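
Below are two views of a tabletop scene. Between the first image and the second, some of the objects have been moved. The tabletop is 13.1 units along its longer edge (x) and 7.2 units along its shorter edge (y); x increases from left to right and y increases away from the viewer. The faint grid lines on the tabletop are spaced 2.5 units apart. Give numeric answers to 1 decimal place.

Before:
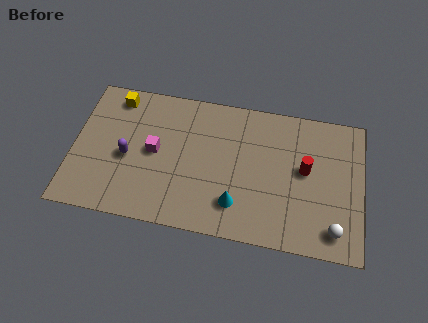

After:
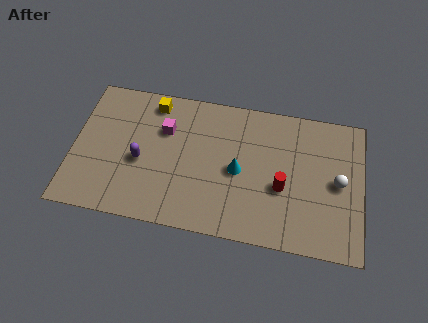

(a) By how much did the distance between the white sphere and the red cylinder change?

-0.5

They were about 3.1 units apart before and 2.6 after — 0.5 units closer together.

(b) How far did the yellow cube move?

1.7

The yellow cube moved from about (1.8, 6.2) to (3.5, 6.2), a distance of √(1.7² + 0.0²) ≈ 1.7.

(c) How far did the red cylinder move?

1.5

The red cylinder moved from about (10.5, 4.0) to (9.5, 2.9), a distance of √(1.0² + 1.1²) ≈ 1.5.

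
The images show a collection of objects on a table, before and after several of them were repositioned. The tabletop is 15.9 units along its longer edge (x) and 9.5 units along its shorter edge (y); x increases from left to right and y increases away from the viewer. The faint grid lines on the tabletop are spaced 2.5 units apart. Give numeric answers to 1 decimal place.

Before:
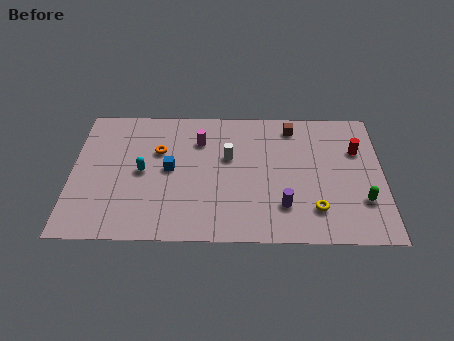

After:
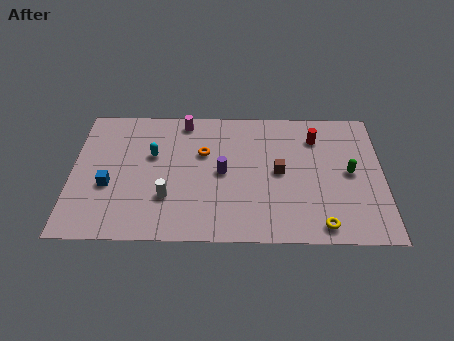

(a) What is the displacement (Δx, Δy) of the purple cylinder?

(-3.1, 2.3)

From the two frames, the purple cylinder sits at roughly (10.8, 2.4) before and (7.7, 4.7) after.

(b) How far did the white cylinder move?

4.2

From (8.0, 5.8) to (4.9, 2.9), the white cylinder covered √(3.1² + 2.9²) ≈ 4.2 units.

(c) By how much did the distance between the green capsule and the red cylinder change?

-0.6

The distance was about 3.6 in the first image and 3.0 in the second, so they moved 0.6 units closer together.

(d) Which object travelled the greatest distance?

the white cylinder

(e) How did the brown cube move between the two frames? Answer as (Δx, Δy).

(-0.7, -3.3)

The brown cube was at about (11.3, 8.1) and moved to about (10.6, 4.8).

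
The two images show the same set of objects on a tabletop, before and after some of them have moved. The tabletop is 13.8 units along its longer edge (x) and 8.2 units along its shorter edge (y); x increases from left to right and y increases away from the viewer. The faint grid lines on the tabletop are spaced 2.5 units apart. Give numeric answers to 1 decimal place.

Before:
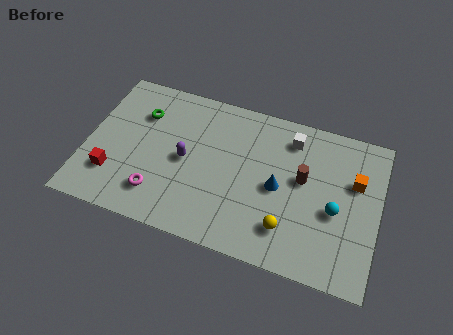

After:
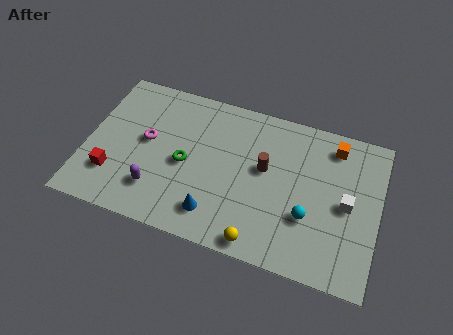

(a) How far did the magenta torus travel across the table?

2.8

The magenta torus was near (3.6, 1.8) before and (2.8, 4.5) after, so it travelled √(0.8² + 2.7²) ≈ 2.8 units.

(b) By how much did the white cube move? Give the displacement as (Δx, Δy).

(2.8, -2.7)

From the two frames, the white cube sits at roughly (9.5, 6.7) before and (12.3, 4.0) after.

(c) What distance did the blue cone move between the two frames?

3.6

The blue cone was near (9.1, 3.9) before and (6.3, 1.6) after, so it travelled √(2.8² + 2.3²) ≈ 3.6 units.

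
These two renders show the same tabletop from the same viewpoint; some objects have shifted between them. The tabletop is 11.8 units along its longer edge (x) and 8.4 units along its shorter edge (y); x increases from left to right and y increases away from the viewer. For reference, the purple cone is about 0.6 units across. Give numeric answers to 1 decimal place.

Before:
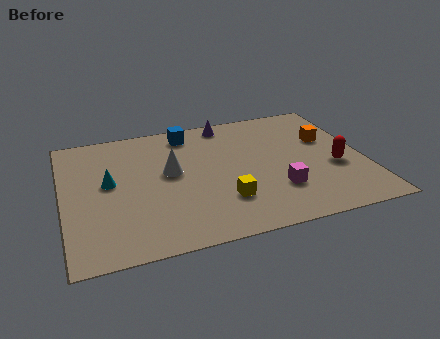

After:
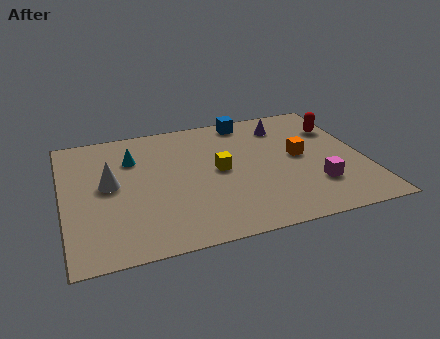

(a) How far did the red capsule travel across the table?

2.7

The red capsule moved from about (10.6, 3.3) to (11.0, 6.0), a distance of √(0.4² + 2.7²) ≈ 2.7.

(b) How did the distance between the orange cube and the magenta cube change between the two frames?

-1.6

They were about 3.7 units apart before and 2.1 after — 1.6 units closer together.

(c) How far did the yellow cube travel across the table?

2.0

The yellow cube moved from about (6.1, 2.3) to (6.1, 4.3), a distance of √(0.0² + 2.0²) ≈ 2.0.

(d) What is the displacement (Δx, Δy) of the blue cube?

(2.4, 0.3)

The blue cube started near (5.1, 7.2) and ended near (7.5, 7.5).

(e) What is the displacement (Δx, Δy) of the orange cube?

(-1.2, -0.9)

The orange cube was at about (10.5, 5.3) and moved to about (9.3, 4.4).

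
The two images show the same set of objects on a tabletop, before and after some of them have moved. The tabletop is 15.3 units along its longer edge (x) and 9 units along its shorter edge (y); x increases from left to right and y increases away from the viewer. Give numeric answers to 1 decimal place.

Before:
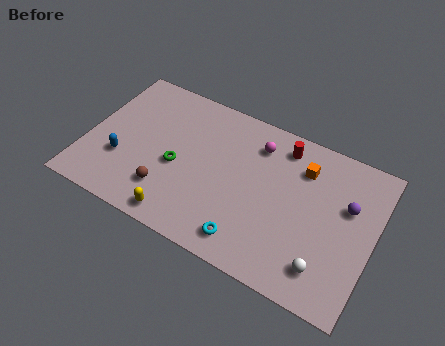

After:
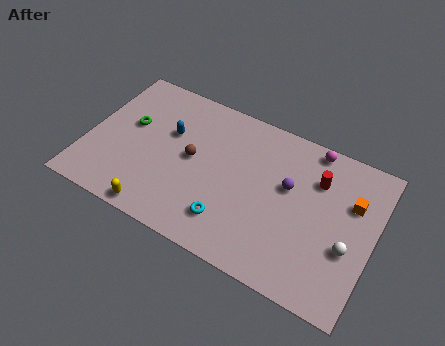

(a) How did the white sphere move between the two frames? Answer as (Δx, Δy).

(1.0, 1.6)

From the two frames, the white sphere sits at roughly (13.1, 1.8) before and (14.1, 3.4) after.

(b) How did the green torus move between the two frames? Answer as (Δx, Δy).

(-2.8, 1.4)

The green torus started near (4.9, 3.9) and ended near (2.1, 5.3).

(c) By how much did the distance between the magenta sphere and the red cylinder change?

+0.4

They were about 1.4 units apart before and 1.8 after — 0.4 units further apart.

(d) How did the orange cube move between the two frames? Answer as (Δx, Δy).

(2.7, -0.8)

The orange cube started near (11.3, 6.8) and ended near (14.0, 6.0).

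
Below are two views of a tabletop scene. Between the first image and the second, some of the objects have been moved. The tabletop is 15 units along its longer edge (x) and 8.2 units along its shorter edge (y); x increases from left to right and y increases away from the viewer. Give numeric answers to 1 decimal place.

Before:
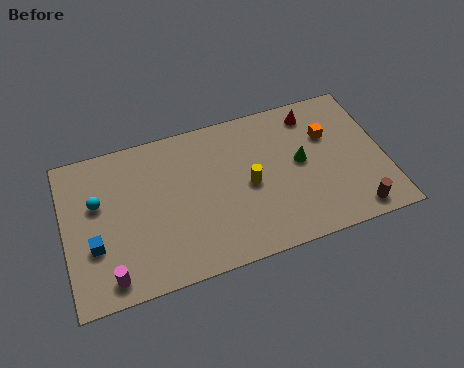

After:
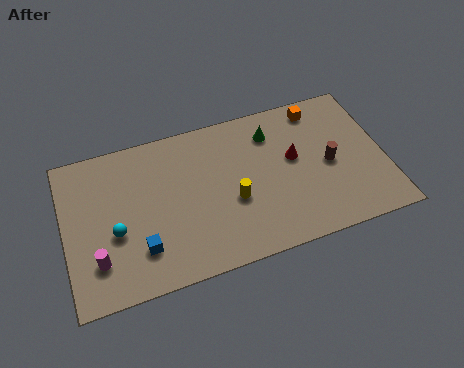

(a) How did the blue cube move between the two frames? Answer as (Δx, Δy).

(2.1, -0.8)

From the two frames, the blue cube sits at roughly (1.3, 2.9) before and (3.4, 2.1) after.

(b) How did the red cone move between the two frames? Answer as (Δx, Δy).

(-1.1, -2.2)

From the two frames, the red cone sits at roughly (11.9, 6.9) before and (10.8, 4.7) after.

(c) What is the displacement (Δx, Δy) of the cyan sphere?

(0.7, -1.8)

The cyan sphere started near (1.6, 5.1) and ended near (2.3, 3.3).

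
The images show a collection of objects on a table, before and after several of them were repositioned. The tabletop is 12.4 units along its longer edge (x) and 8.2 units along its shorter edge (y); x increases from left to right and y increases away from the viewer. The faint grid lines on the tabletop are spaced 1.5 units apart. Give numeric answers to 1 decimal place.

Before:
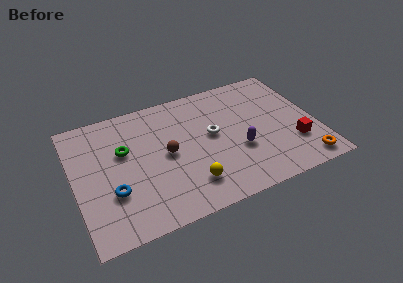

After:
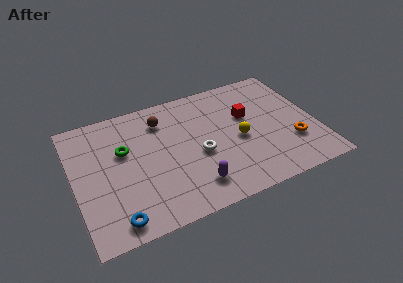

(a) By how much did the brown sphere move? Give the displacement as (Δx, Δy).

(0.0, 2.3)

The brown sphere was at about (4.7, 4.1) and moved to about (4.7, 6.4).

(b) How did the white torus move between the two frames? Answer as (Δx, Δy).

(-0.8, -1.0)

From the two frames, the white torus sits at roughly (7.1, 4.5) before and (6.3, 3.5) after.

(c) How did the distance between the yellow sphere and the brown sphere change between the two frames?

+2.1

They were about 2.5 units apart before and 4.6 after — 2.1 units further apart.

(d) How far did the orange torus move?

1.6

The orange torus moved from about (11.4, 1.0) to (11.0, 2.5), a distance of √(0.4² + 1.5²) ≈ 1.6.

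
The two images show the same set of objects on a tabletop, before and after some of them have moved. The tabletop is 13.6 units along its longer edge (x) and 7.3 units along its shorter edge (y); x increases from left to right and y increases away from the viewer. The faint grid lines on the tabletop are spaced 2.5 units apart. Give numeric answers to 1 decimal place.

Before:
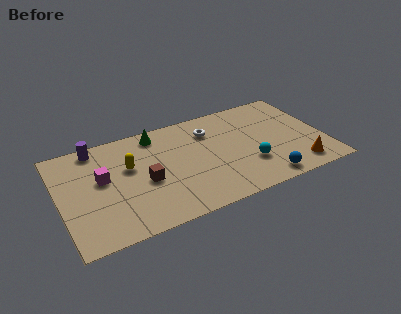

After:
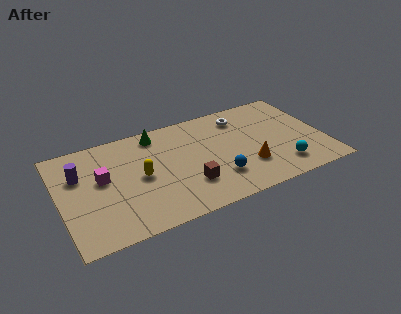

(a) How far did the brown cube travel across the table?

2.4

The brown cube moved from about (4.3, 3.2) to (6.4, 2.1), a distance of √(2.1² + 1.1²) ≈ 2.4.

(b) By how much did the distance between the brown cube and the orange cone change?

-4.9

The distance was about 8.0 in the first image and 3.1 in the second, so they moved 4.9 units closer together.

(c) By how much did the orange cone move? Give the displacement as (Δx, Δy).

(-2.5, 1.0)

The orange cone started near (12.0, 1.2) and ended near (9.5, 2.2).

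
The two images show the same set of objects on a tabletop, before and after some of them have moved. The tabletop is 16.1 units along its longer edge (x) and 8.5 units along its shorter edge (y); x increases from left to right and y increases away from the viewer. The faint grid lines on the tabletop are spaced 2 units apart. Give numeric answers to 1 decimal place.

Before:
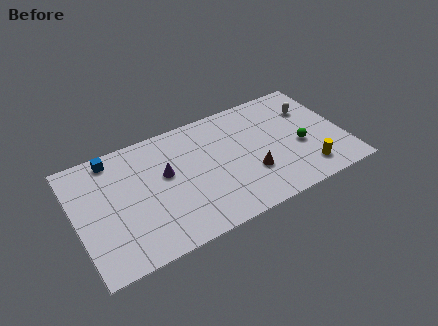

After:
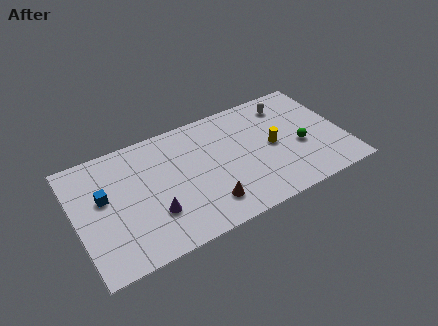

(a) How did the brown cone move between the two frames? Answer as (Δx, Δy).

(-2.8, -1.0)

The brown cone started near (10.3, 2.8) and ended near (7.5, 1.8).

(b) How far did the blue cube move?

2.6

The blue cube moved from about (2.5, 7.5) to (1.7, 5.0), a distance of √(0.8² + 2.5²) ≈ 2.6.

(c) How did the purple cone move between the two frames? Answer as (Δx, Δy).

(-1.0, -2.4)

From the two frames, the purple cone sits at roughly (5.4, 5.0) before and (4.4, 2.6) after.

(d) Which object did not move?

the green sphere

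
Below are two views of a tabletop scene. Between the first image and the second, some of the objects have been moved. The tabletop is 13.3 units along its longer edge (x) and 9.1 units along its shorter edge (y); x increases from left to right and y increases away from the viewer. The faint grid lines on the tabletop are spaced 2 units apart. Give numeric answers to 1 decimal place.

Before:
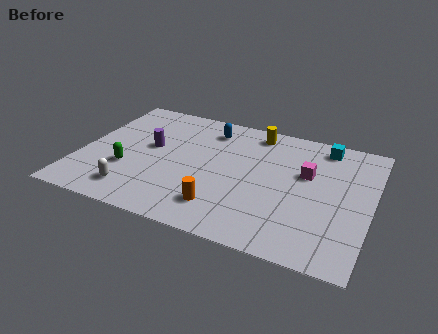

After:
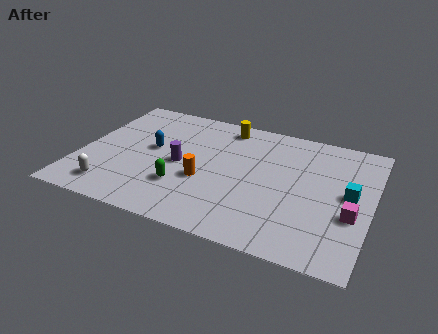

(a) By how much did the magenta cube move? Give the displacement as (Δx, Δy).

(2.2, -2.2)

The magenta cube started near (10.3, 5.6) and ended near (12.5, 3.4).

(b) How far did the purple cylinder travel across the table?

1.7

The purple cylinder moved from about (3.1, 5.1) to (4.6, 4.3), a distance of √(1.5² + 0.8²) ≈ 1.7.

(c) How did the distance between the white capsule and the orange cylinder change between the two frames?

+0.5

The distance was about 4.0 in the first image and 4.5 in the second, so they moved 0.5 units further apart.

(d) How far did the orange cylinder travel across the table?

1.9

The orange cylinder was near (6.8, 1.9) before and (5.8, 3.5) after, so it travelled √(1.0² + 1.6²) ≈ 1.9 units.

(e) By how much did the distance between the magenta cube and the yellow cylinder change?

+4.2

Before: roughly 3.5 units apart; after: 7.7. That's 4.2 units further apart.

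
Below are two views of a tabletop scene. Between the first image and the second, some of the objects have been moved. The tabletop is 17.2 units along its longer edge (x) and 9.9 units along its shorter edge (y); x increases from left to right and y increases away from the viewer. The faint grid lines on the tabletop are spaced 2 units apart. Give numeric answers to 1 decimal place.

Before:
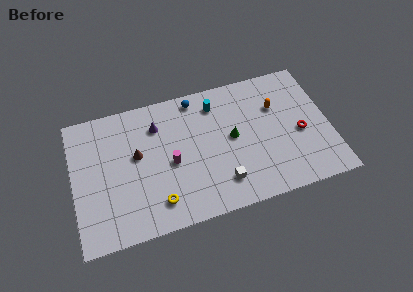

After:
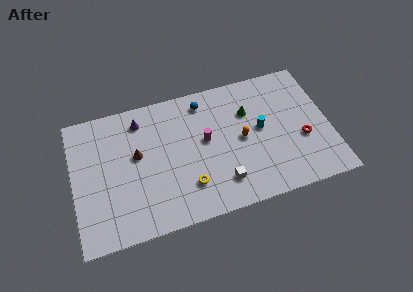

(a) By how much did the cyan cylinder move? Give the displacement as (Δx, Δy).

(2.8, -2.7)

The cyan cylinder started near (9.8, 8.0) and ended near (12.6, 5.3).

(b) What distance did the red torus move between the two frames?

0.5

From (15.2, 4.3) to (15.3, 3.8), the red torus covered √(0.1² + 0.5²) ≈ 0.5 units.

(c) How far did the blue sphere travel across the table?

0.6

The blue sphere moved from about (8.5, 8.8) to (9.0, 8.4), a distance of √(0.5² + 0.4²) ≈ 0.6.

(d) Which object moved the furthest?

the cyan cylinder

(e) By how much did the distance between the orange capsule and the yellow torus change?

-5.2

They were about 9.7 units apart before and 4.5 after — 5.2 units closer together.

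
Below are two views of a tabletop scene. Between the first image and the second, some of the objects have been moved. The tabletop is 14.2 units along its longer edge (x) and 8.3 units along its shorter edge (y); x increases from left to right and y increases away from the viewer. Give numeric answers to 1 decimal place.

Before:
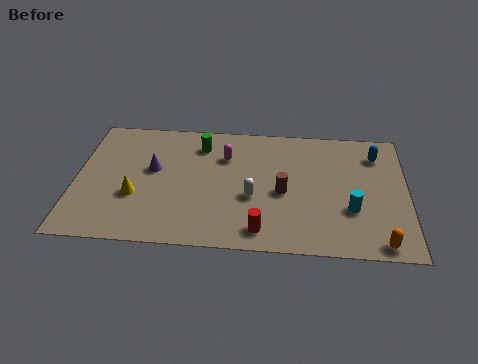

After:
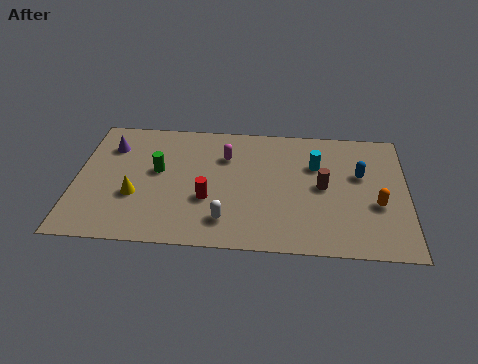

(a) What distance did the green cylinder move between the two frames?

2.6

The green cylinder was near (5.3, 6.6) before and (3.5, 4.7) after, so it travelled √(1.8² + 1.9²) ≈ 2.6 units.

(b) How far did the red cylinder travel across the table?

2.9

From (8.0, 1.2) to (5.7, 3.0), the red cylinder covered √(2.3² + 1.8²) ≈ 2.9 units.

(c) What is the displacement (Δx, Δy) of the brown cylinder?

(1.7, 0.5)

The brown cylinder started near (8.9, 3.7) and ended near (10.6, 4.2).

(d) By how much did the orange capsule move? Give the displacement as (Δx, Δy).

(-0.1, 2.4)

The orange capsule started near (13.0, 0.8) and ended near (12.9, 3.2).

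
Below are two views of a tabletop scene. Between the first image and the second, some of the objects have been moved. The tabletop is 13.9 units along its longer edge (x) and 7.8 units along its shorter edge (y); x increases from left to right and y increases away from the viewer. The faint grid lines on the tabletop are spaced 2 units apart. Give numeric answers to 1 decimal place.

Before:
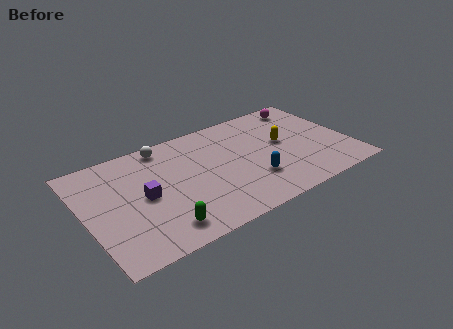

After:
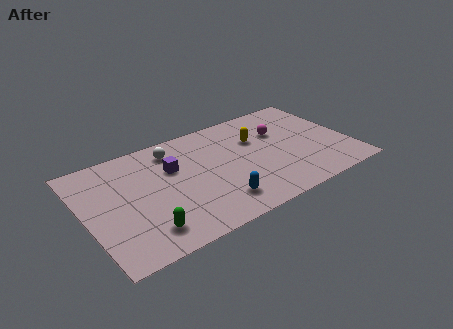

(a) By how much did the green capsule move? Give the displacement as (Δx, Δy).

(-0.8, 0.2)

The green capsule started near (3.5, 1.3) and ended near (2.7, 1.5).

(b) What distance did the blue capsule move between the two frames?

2.1

The blue capsule was near (8.5, 2.3) before and (6.5, 1.6) after, so it travelled √(2.0² + 0.7²) ≈ 2.1 units.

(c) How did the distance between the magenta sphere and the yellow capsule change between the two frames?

-1.6

They were about 2.9 units apart before and 1.3 after — 1.6 units closer together.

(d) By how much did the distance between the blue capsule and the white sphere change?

-1.0

The distance was about 6.1 in the first image and 5.1 in the second, so they moved 1.0 units closer together.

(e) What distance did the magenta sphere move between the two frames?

2.3

The magenta sphere was near (12.2, 6.7) before and (10.5, 5.2) after, so it travelled √(1.7² + 1.5²) ≈ 2.3 units.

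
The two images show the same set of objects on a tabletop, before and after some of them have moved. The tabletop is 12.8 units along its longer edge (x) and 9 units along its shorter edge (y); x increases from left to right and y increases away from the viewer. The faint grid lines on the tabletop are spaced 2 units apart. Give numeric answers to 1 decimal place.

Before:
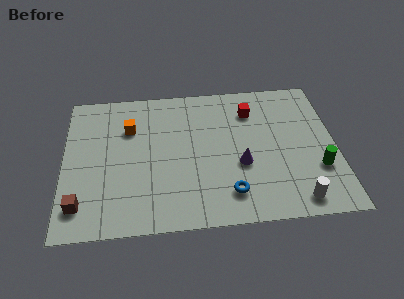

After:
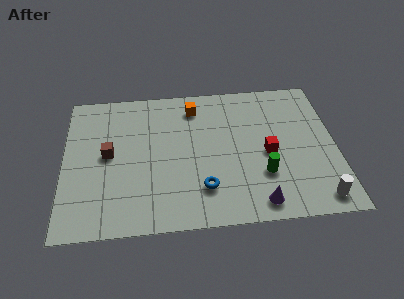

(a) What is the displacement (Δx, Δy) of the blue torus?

(-1.2, 0.4)

From the two frames, the blue torus sits at roughly (7.7, 1.8) before and (6.5, 2.2) after.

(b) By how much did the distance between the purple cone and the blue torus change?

+0.9

The distance was about 1.8 in the first image and 2.7 in the second, so they moved 0.9 units further apart.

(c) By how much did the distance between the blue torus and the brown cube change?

-1.8

They were about 6.9 units apart before and 5.1 after — 1.8 units closer together.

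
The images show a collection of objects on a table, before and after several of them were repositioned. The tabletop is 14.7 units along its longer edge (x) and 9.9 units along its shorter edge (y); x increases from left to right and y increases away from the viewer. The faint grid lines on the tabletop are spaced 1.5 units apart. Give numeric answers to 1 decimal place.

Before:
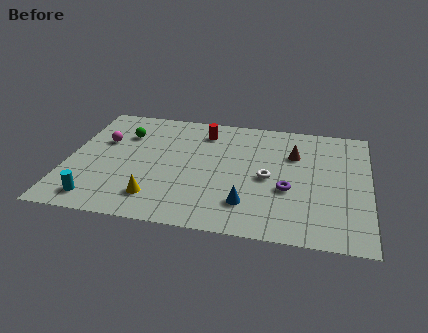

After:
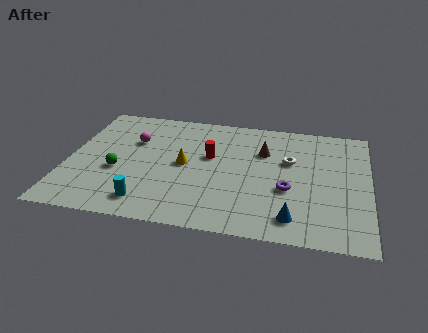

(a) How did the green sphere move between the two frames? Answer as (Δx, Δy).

(-0.1, -3.2)

The green sphere was at about (2.6, 7.1) and moved to about (2.5, 3.9).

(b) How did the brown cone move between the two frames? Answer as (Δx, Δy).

(-1.5, 0.0)

From the two frames, the brown cone sits at roughly (11.0, 6.8) before and (9.5, 6.8) after.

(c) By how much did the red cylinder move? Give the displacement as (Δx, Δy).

(0.4, -2.1)

The red cylinder was at about (6.5, 8.0) and moved to about (6.9, 5.9).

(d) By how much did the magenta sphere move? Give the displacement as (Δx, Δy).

(1.5, 0.3)

From the two frames, the magenta sphere sits at roughly (1.6, 6.3) before and (3.1, 6.6) after.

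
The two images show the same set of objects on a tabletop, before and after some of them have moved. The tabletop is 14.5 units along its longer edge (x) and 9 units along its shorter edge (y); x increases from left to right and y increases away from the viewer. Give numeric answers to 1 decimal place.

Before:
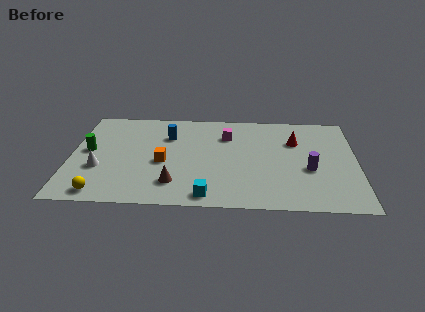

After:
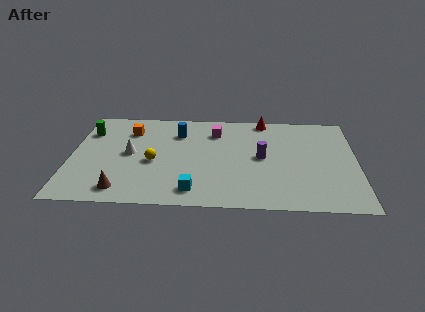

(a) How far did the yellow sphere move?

3.8

The yellow sphere moved from about (1.7, 1.0) to (4.2, 3.9), a distance of √(2.5² + 2.9²) ≈ 3.8.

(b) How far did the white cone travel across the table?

2.1

From (1.5, 3.2) to (3.0, 4.6), the white cone covered √(1.5² + 1.4²) ≈ 2.1 units.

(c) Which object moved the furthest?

the yellow sphere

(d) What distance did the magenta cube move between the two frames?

0.7

The magenta cube was near (7.9, 6.6) before and (7.3, 6.9) after, so it travelled √(0.6² + 0.3²) ≈ 0.7 units.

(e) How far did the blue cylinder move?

0.6

The blue cylinder was near (4.9, 6.4) before and (5.4, 6.7) after, so it travelled √(0.5² + 0.3²) ≈ 0.6 units.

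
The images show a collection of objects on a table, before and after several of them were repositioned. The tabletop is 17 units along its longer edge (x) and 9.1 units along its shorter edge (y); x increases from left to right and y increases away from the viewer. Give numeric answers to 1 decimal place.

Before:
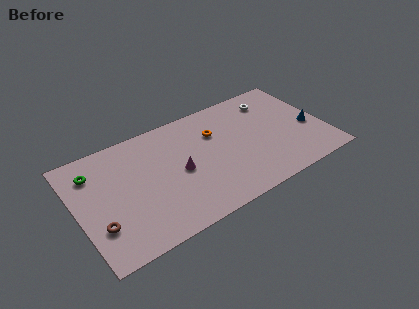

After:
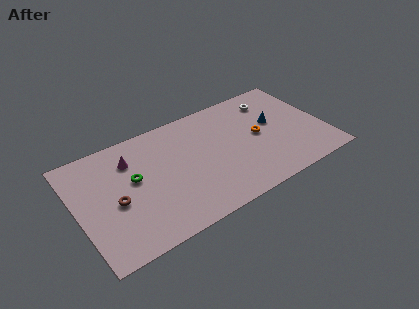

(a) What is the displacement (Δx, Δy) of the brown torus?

(1.3, 1.3)

The brown torus started near (1.2, 2.7) and ended near (2.5, 4.0).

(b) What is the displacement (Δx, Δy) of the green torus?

(2.5, -1.8)

The green torus started near (1.4, 7.0) and ended near (3.9, 5.2).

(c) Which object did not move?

the white torus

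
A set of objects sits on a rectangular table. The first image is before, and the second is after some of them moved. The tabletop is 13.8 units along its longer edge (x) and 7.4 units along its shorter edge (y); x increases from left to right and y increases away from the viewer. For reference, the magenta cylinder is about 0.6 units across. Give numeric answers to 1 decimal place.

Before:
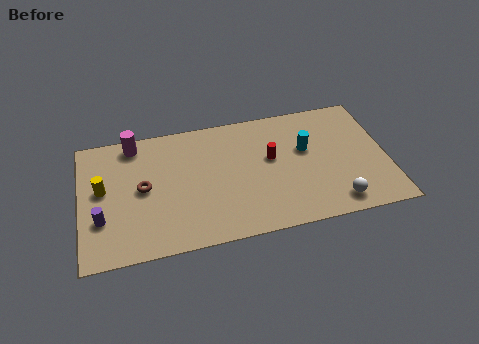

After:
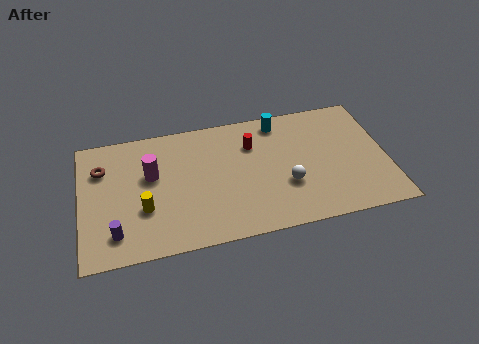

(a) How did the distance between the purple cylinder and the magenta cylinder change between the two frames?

-1.0

The distance was about 4.4 in the first image and 3.4 in the second, so they moved 1.0 units closer together.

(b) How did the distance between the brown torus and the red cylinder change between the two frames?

+1.0

They were about 5.8 units apart before and 6.8 after — 1.0 units further apart.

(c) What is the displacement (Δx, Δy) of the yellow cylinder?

(1.8, -1.5)

From the two frames, the yellow cylinder sits at roughly (1.0, 4.1) before and (2.8, 2.6) after.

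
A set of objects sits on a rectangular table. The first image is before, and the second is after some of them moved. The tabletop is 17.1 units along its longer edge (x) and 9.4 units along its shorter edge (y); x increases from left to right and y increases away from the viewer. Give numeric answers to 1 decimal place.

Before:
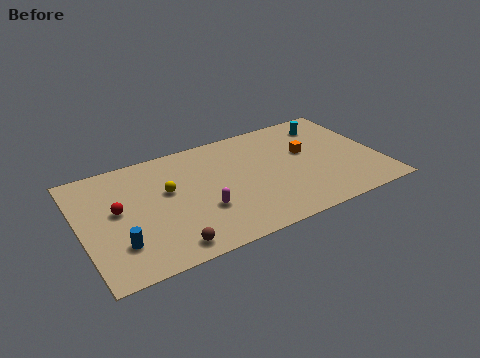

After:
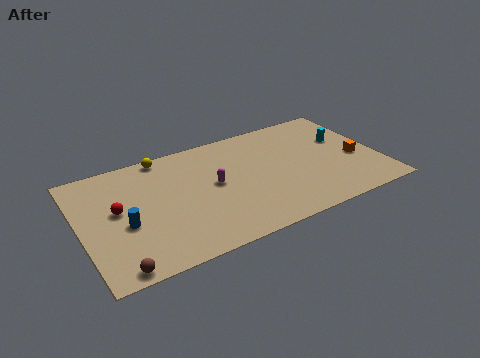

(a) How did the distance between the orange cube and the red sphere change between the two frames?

+2.8

Before: roughly 11.0 units apart; after: 13.8. That's 2.8 units further apart.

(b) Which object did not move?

the red sphere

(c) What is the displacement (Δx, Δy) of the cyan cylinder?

(0.7, -1.7)

From the two frames, the cyan cylinder sits at roughly (14.7, 7.6) before and (15.4, 5.9) after.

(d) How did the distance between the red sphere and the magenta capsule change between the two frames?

+0.5

The distance was about 5.0 in the first image and 5.5 in the second, so they moved 0.5 units further apart.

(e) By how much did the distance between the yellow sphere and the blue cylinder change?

+1.0

Before: roughly 4.4 units apart; after: 5.4. That's 1.0 units further apart.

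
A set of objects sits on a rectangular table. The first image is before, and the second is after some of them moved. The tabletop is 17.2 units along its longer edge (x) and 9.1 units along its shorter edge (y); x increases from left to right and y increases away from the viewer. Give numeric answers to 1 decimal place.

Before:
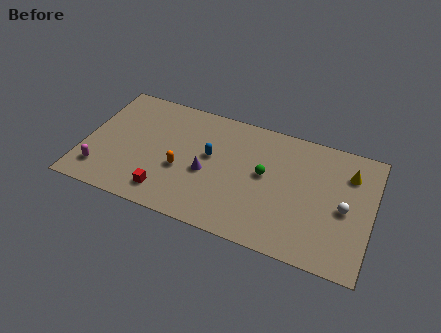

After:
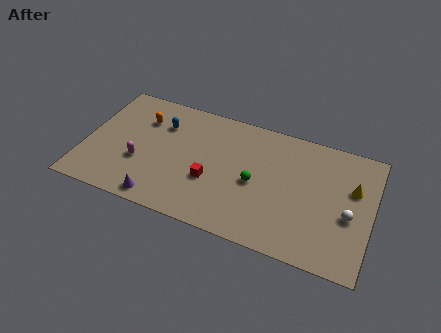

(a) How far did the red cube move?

3.1

The red cube was near (5.2, 1.6) before and (7.7, 3.4) after, so it travelled √(2.5² + 1.8²) ≈ 3.1 units.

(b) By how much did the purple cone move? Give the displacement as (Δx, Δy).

(-2.5, -2.9)

The purple cone started near (7.4, 3.9) and ended near (4.9, 1.0).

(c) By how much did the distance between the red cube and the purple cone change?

+0.5

They were about 3.2 units apart before and 3.7 after — 0.5 units further apart.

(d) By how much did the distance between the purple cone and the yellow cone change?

+3.3

They were about 8.8 units apart before and 12.1 after — 3.3 units further apart.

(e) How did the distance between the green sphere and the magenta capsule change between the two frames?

-3.1

They were about 10.1 units apart before and 7.0 after — 3.1 units closer together.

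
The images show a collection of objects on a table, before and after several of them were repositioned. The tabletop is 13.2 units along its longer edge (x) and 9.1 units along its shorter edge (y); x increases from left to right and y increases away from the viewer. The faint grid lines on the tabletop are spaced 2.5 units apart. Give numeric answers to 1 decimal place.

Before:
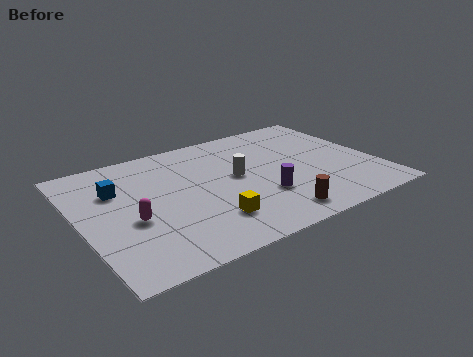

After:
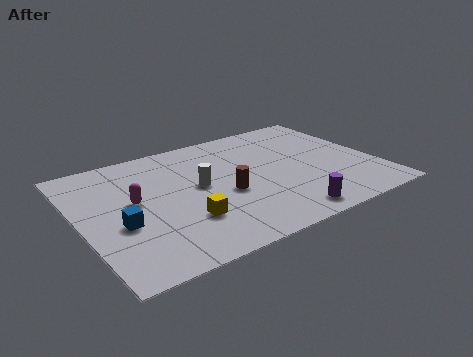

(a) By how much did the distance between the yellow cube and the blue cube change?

-2.5

They were about 5.3 units apart before and 2.8 after — 2.5 units closer together.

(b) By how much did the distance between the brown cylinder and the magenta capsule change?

-2.3

The distance was about 6.4 in the first image and 4.1 in the second, so they moved 2.3 units closer together.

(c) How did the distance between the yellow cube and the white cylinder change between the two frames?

-0.8

They were about 3.2 units apart before and 2.4 after — 0.8 units closer together.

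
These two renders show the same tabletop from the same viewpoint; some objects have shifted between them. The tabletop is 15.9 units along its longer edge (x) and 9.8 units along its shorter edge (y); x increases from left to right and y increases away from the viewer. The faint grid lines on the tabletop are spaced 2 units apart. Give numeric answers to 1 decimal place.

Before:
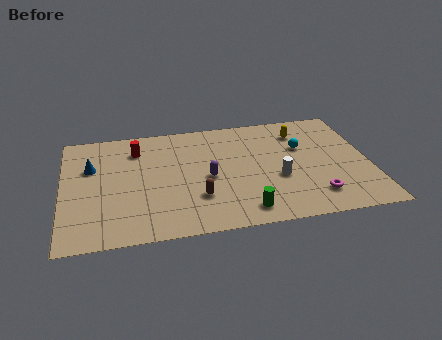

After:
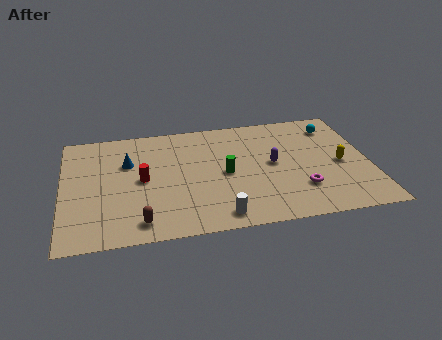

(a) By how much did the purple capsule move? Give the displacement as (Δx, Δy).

(3.4, 0.6)

The purple capsule was at about (7.5, 4.5) and moved to about (10.9, 5.1).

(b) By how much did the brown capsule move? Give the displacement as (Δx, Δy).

(-3.0, -1.5)

The brown capsule started near (6.9, 2.9) and ended near (3.9, 1.4).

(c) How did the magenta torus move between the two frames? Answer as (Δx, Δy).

(-0.7, 0.7)

The magenta torus was at about (12.9, 2.0) and moved to about (12.2, 2.7).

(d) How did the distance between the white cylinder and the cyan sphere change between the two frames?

+6.4

The distance was about 2.9 in the first image and 9.3 in the second, so they moved 6.4 units further apart.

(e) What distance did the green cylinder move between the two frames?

3.4

The green cylinder moved from about (9.2, 1.4) to (8.4, 4.7), a distance of √(0.8² + 3.3²) ≈ 3.4.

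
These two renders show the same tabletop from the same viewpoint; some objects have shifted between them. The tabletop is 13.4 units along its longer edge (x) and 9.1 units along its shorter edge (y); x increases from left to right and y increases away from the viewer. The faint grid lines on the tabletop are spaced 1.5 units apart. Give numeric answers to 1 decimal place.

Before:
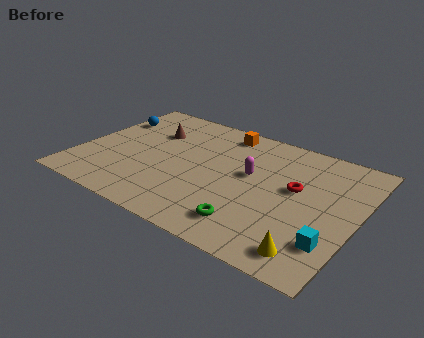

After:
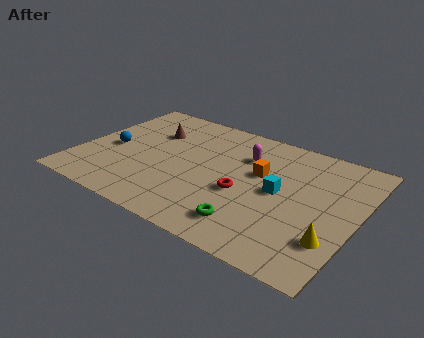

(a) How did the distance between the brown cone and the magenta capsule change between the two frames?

-0.6

The distance was about 5.2 in the first image and 4.6 in the second, so they moved 0.6 units closer together.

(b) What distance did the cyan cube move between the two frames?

3.6

From (12.5, 2.3) to (9.7, 4.6), the cyan cube covered √(2.8² + 2.3²) ≈ 3.6 units.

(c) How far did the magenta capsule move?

1.4

The magenta capsule moved from about (8.2, 5.2) to (7.7, 6.5), a distance of √(0.5² + 1.3²) ≈ 1.4.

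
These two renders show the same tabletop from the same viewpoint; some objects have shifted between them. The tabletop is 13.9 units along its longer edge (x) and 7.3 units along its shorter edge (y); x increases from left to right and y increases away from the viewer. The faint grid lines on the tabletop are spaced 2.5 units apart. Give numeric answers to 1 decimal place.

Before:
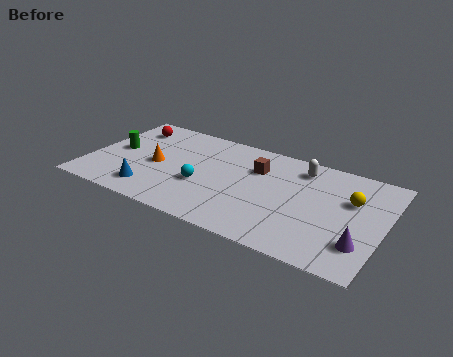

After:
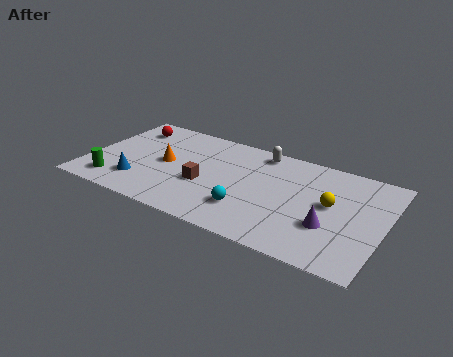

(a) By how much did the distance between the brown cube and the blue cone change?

-2.7

Before: roughly 5.9 units apart; after: 3.2. That's 2.7 units closer together.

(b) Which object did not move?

the red sphere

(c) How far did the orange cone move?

0.5

The orange cone moved from about (3.2, 3.4) to (3.6, 3.7), a distance of √(0.4² + 0.3²) ≈ 0.5.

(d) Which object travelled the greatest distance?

the brown cube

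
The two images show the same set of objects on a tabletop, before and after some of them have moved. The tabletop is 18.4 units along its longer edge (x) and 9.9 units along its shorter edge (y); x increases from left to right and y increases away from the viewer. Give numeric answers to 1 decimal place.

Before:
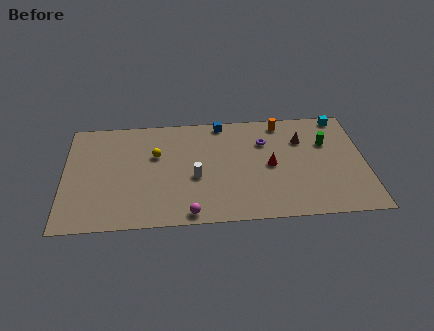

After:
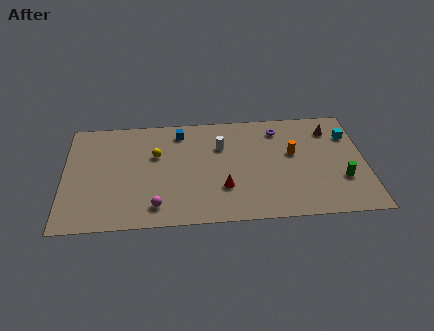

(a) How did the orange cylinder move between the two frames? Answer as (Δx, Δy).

(0.6, -2.9)

The orange cylinder was at about (13.4, 8.7) and moved to about (14.0, 5.8).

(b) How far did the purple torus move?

1.4

The purple torus moved from about (12.3, 7.0) to (13.2, 8.1), a distance of √(0.9² + 1.1²) ≈ 1.4.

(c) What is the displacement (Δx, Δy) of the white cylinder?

(1.6, 2.7)

The white cylinder started near (8.0, 4.1) and ended near (9.6, 6.8).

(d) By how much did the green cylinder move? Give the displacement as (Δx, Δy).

(0.8, -3.4)

The green cylinder was at about (16.1, 6.6) and moved to about (16.9, 3.2).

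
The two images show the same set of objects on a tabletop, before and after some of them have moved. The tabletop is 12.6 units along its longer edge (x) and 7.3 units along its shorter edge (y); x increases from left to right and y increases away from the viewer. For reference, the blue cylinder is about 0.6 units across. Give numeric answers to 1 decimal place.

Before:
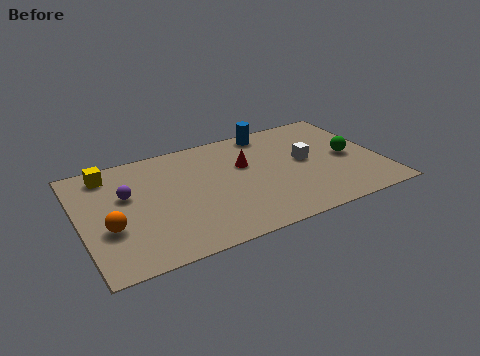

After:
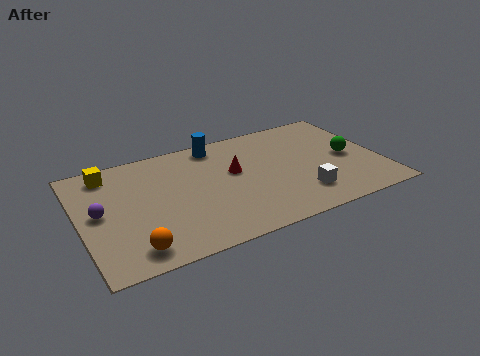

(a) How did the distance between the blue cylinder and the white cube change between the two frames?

+2.7

Before: roughly 2.9 units apart; after: 5.6. That's 2.7 units further apart.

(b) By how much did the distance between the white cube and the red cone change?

+1.0

They were about 2.6 units apart before and 3.6 after — 1.0 units further apart.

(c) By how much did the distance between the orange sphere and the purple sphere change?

+0.9

They were about 2.0 units apart before and 2.9 after — 0.9 units further apart.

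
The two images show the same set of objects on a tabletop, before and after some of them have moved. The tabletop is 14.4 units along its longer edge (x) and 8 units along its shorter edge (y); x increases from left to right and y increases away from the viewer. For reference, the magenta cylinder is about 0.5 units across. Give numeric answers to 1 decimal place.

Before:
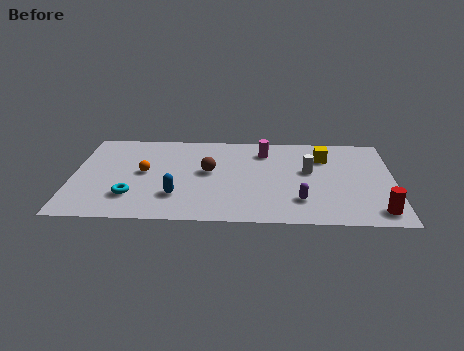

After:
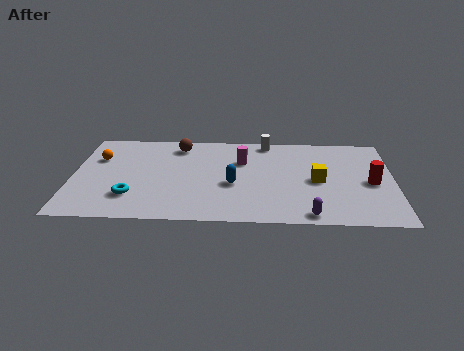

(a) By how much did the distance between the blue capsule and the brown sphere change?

+1.6

Before: roughly 2.6 units apart; after: 4.2. That's 1.6 units further apart.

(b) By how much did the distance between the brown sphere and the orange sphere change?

+0.9

The distance was about 2.9 in the first image and 3.8 in the second, so they moved 0.9 units further apart.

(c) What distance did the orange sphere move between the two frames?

2.4

The orange sphere moved from about (3.2, 4.2) to (1.1, 5.4), a distance of √(2.1² + 1.2²) ≈ 2.4.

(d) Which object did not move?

the cyan torus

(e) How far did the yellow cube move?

2.1

The yellow cube was near (11.3, 5.9) before and (11.0, 3.8) after, so it travelled √(0.3² + 2.1²) ≈ 2.1 units.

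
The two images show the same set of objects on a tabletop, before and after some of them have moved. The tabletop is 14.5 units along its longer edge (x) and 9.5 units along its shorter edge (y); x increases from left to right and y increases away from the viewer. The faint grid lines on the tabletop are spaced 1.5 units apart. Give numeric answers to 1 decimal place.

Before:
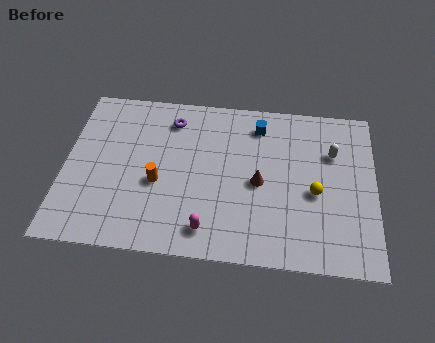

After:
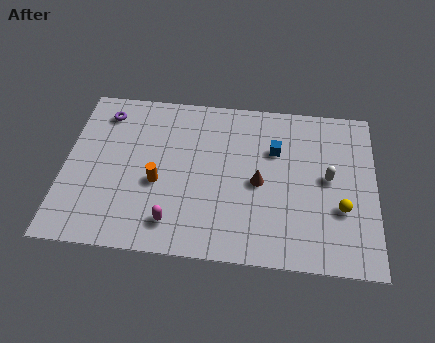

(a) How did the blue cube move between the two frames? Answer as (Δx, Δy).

(0.8, -1.4)

From the two frames, the blue cube sits at roughly (9.0, 7.8) before and (9.8, 6.4) after.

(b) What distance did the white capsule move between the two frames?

1.5

The white capsule moved from about (12.5, 6.5) to (12.3, 5.0), a distance of √(0.2² + 1.5²) ≈ 1.5.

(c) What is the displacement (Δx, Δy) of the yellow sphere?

(1.2, -0.8)

From the two frames, the yellow sphere sits at roughly (11.7, 4.1) before and (12.9, 3.3) after.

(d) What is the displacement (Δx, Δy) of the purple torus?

(-3.2, 0.1)

The purple torus was at about (4.9, 7.7) and moved to about (1.7, 7.8).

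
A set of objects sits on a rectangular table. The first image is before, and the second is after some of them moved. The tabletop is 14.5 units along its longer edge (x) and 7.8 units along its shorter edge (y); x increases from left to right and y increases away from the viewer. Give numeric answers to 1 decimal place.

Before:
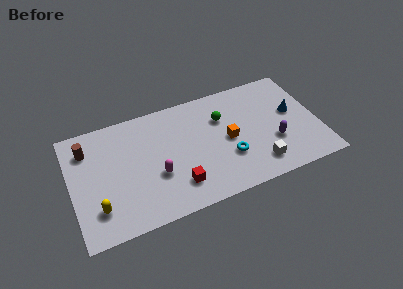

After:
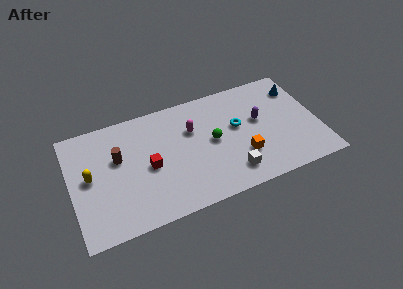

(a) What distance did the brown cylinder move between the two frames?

2.1

From (1.1, 6.0) to (2.8, 4.8), the brown cylinder covered √(1.7² + 1.2²) ≈ 2.1 units.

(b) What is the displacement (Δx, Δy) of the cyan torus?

(0.7, 1.9)

The cyan torus was at about (9.1, 2.6) and moved to about (9.8, 4.5).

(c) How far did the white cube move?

1.6

The white cube was near (10.7, 1.5) before and (9.1, 1.5) after, so it travelled √(1.6² + 0.0²) ≈ 1.6 units.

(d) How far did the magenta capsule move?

3.3

The magenta capsule was near (4.9, 2.9) before and (7.2, 5.2) after, so it travelled √(2.3² + 2.3²) ≈ 3.3 units.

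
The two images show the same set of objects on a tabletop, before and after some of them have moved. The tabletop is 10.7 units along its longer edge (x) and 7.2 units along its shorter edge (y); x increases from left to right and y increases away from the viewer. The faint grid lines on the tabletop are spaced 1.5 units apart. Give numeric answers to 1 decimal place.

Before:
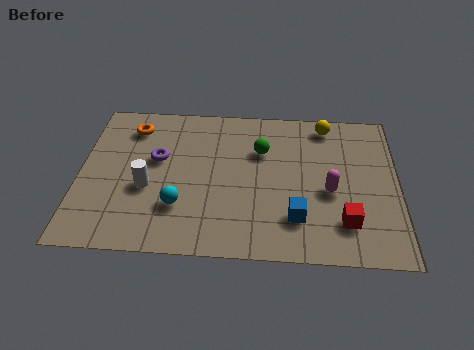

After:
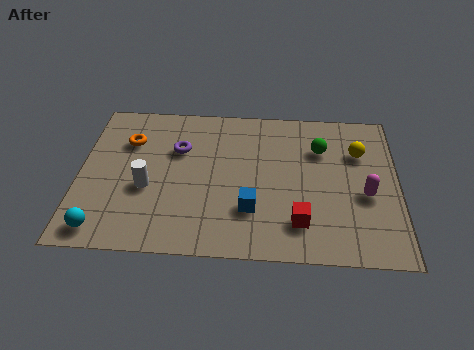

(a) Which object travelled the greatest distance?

the cyan sphere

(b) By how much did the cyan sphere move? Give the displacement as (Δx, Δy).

(-2.5, -1.2)

From the two frames, the cyan sphere sits at roughly (3.4, 2.1) before and (0.9, 0.9) after.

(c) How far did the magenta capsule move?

1.2

From (8.4, 3.1) to (9.6, 3.0), the magenta capsule covered √(1.2² + 0.1²) ≈ 1.2 units.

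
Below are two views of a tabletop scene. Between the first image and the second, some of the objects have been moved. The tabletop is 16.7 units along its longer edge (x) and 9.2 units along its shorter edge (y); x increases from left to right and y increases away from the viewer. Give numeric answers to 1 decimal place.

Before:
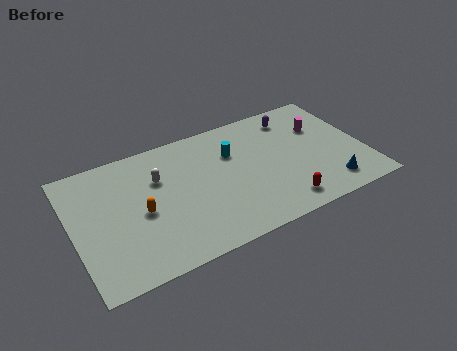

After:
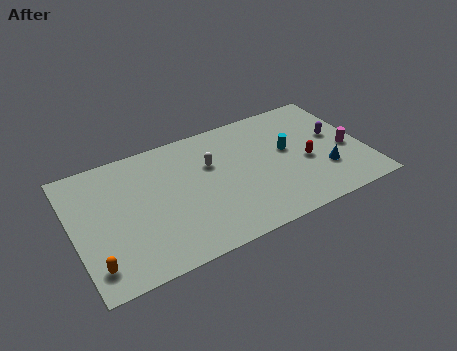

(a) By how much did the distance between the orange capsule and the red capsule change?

+4.4

They were about 8.2 units apart before and 12.6 after — 4.4 units further apart.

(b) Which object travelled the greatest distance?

the orange capsule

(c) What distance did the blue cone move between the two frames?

1.2

The blue cone was near (14.3, 1.6) before and (14.2, 2.8) after, so it travelled √(0.1² + 1.2²) ≈ 1.2 units.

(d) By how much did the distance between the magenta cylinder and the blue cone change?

-2.7

Before: roughly 4.6 units apart; after: 1.9. That's 2.7 units closer together.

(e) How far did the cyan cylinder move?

3.3

The cyan cylinder moved from about (9.3, 6.3) to (12.4, 5.2), a distance of √(3.1² + 1.1²) ≈ 3.3.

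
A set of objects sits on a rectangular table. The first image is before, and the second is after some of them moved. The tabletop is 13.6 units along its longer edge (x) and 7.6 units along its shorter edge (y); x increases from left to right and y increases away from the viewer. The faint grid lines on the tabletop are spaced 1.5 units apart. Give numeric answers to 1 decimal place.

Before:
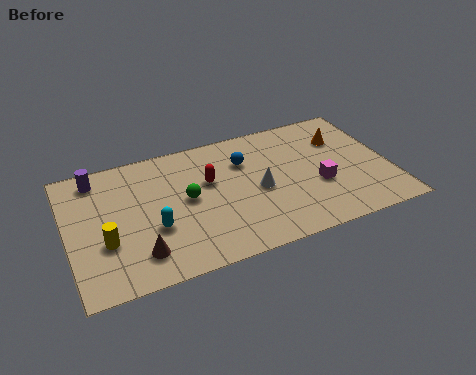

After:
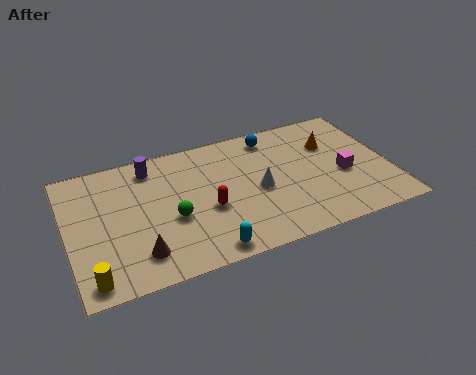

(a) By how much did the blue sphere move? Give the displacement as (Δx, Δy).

(1.3, 1.1)

The blue sphere started near (7.6, 5.4) and ended near (8.9, 6.5).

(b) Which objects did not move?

the brown cone and the white cone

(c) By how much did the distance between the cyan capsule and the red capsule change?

-0.8

They were about 3.1 units apart before and 2.3 after — 0.8 units closer together.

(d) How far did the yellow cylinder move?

1.9

From (1.5, 2.7) to (0.8, 0.9), the yellow cylinder covered √(0.7² + 1.8²) ≈ 1.9 units.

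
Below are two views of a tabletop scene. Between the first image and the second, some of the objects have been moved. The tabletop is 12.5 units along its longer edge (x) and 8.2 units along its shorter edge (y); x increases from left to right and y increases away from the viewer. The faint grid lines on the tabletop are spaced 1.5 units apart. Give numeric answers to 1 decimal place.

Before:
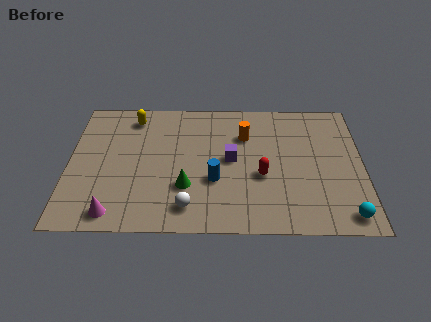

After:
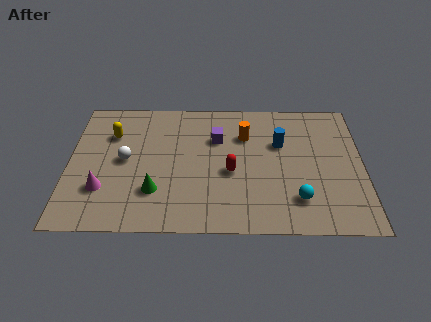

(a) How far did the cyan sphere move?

2.2

The cyan sphere was near (11.7, 1.0) before and (9.7, 1.9) after, so it travelled √(2.0² + 0.9²) ≈ 2.2 units.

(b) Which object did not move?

the orange cylinder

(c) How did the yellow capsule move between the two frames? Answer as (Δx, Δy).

(-0.9, -1.1)

The yellow capsule started near (2.7, 6.9) and ended near (1.8, 5.8).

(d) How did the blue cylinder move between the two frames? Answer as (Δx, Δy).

(2.8, 2.3)

From the two frames, the blue cylinder sits at roughly (6.2, 3.0) before and (9.0, 5.3) after.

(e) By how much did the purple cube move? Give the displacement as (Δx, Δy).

(-0.6, 1.3)

The purple cube was at about (6.9, 4.3) and moved to about (6.3, 5.6).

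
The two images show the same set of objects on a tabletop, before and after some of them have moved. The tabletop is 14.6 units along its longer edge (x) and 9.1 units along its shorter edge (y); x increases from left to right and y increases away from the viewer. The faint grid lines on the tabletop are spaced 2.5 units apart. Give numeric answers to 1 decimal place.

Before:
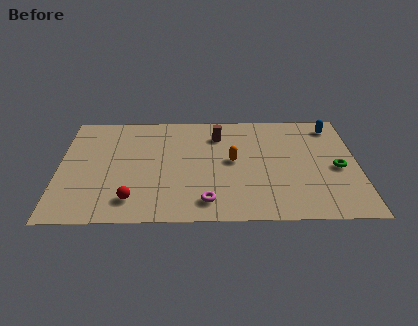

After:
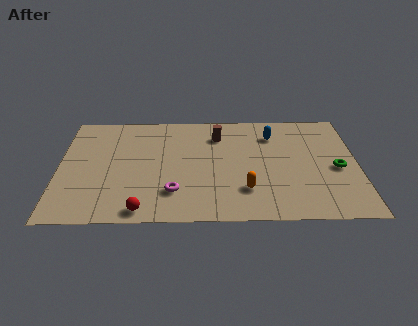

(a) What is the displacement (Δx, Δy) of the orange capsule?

(0.6, -2.4)

The orange capsule was at about (8.5, 4.8) and moved to about (9.1, 2.4).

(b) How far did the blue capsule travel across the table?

3.1

From (13.5, 7.7) to (10.5, 7.0), the blue capsule covered √(3.0² + 0.7²) ≈ 3.1 units.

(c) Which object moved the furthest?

the blue capsule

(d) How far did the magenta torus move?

1.8

The magenta torus moved from about (7.2, 1.5) to (5.6, 2.3), a distance of √(1.6² + 0.8²) ≈ 1.8.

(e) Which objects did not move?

the green torus and the brown cylinder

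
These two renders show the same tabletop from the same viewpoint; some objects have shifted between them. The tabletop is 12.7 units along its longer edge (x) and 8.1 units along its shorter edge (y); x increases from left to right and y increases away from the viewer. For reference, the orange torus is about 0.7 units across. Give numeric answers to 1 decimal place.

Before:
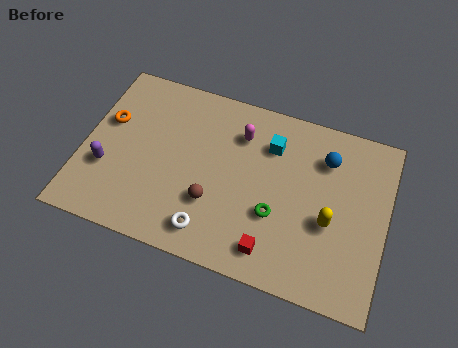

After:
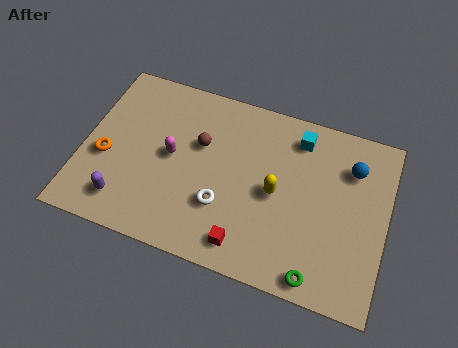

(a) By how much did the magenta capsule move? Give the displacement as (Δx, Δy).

(-2.7, -1.9)

The magenta capsule started near (6.4, 6.1) and ended near (3.7, 4.2).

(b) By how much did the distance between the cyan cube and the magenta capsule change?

+4.4

They were about 1.3 units apart before and 5.7 after — 4.4 units further apart.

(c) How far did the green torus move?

2.8

From (8.2, 2.9) to (10.1, 0.8), the green torus covered √(1.9² + 2.1²) ≈ 2.8 units.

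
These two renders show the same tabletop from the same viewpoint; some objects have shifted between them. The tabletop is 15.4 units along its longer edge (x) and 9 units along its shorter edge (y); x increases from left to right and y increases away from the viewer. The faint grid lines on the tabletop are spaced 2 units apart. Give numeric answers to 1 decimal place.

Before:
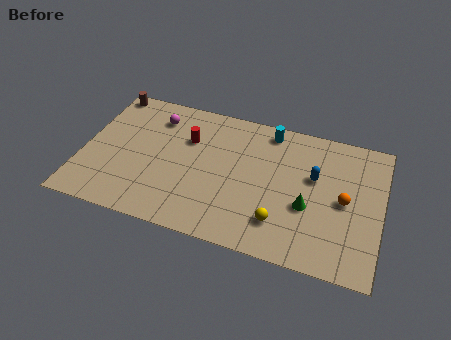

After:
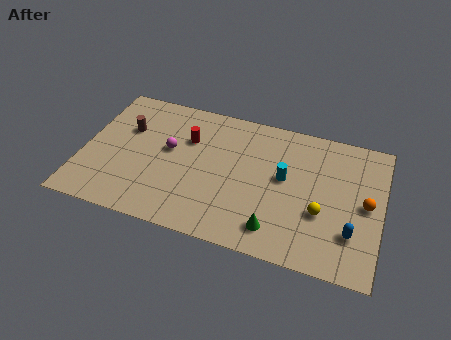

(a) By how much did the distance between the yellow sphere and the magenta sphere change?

-0.3

They were about 8.5 units apart before and 8.2 after — 0.3 units closer together.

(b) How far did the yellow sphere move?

2.3

From (10.4, 2.1) to (12.4, 3.3), the yellow sphere covered √(2.0² + 1.2²) ≈ 2.3 units.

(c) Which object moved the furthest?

the blue capsule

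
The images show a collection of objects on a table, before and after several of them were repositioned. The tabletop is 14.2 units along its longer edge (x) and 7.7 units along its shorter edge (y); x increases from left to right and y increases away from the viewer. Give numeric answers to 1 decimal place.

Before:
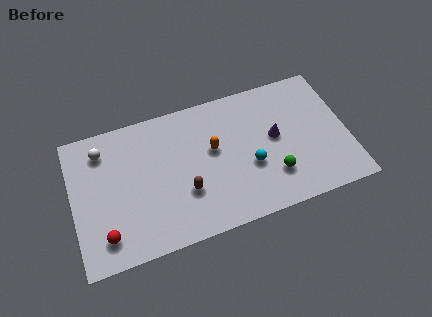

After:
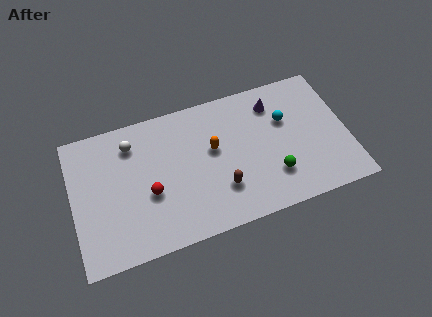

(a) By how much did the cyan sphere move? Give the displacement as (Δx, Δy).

(2.0, 2.0)

The cyan sphere was at about (9.1, 3.0) and moved to about (11.1, 5.0).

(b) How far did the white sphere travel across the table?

1.5

The white sphere moved from about (1.7, 6.2) to (3.2, 6.1), a distance of √(1.5² + 0.1²) ≈ 1.5.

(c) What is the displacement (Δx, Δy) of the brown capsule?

(1.8, -0.4)

The brown capsule was at about (5.7, 2.6) and moved to about (7.5, 2.2).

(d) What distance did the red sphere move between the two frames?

2.9

The red sphere moved from about (1.5, 1.5) to (3.9, 3.1), a distance of √(2.4² + 1.6²) ≈ 2.9.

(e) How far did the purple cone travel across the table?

1.9

From (10.5, 4.2) to (10.6, 6.1), the purple cone covered √(0.1² + 1.9²) ≈ 1.9 units.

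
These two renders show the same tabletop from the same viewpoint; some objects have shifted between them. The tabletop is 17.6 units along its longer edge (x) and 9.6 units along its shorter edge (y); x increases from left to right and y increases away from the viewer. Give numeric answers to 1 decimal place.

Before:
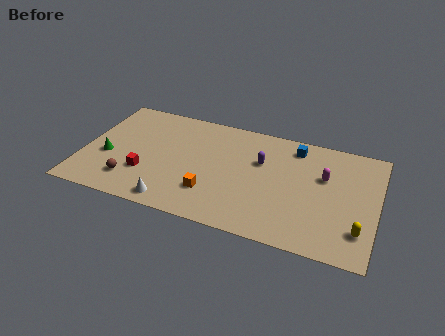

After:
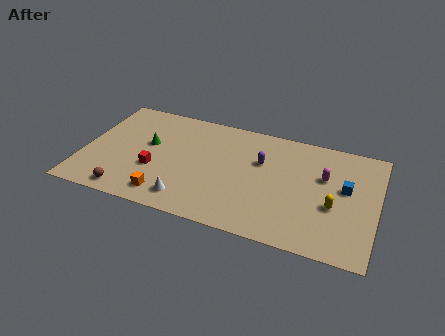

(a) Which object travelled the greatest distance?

the blue cube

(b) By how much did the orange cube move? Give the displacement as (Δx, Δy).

(-2.6, -1.1)

The orange cube was at about (7.9, 2.6) and moved to about (5.3, 1.5).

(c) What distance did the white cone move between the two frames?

0.9

The white cone moved from about (5.8, 1.1) to (6.6, 1.6), a distance of √(0.8² + 0.5²) ≈ 0.9.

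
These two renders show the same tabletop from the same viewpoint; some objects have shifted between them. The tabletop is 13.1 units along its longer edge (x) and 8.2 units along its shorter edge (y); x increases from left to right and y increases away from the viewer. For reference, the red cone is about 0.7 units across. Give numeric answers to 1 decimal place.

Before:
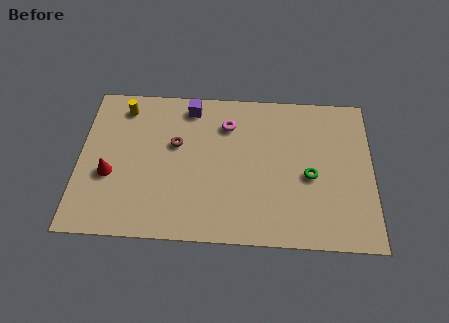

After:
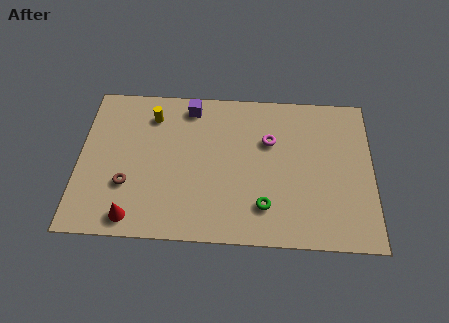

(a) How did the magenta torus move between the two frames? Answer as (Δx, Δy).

(1.9, -0.8)

From the two frames, the magenta torus sits at roughly (6.6, 6.2) before and (8.5, 5.4) after.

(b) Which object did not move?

the purple cube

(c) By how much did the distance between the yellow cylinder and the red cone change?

+1.8

The distance was about 3.7 in the first image and 5.5 in the second, so they moved 1.8 units further apart.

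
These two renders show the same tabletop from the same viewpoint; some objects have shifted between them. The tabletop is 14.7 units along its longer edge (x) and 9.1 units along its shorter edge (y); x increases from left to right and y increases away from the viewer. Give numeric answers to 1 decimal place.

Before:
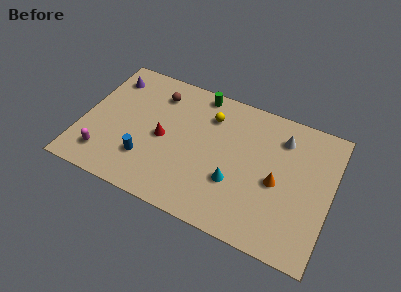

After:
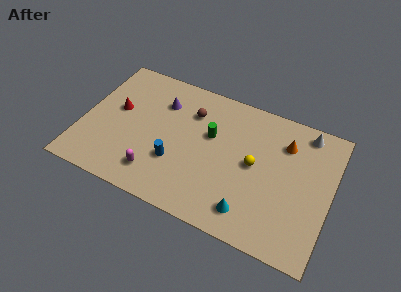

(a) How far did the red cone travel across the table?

3.0

The red cone was near (4.8, 4.3) before and (1.9, 5.2) after, so it travelled √(2.9² + 0.9²) ≈ 3.0 units.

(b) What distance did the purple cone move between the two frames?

3.3

The purple cone moved from about (1.2, 7.3) to (4.4, 6.7), a distance of √(3.2² + 0.6²) ≈ 3.3.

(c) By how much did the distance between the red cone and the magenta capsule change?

+0.3

Before: roughly 4.1 units apart; after: 4.4. That's 0.3 units further apart.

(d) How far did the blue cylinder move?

1.8

The blue cylinder was near (4.0, 2.5) before and (5.7, 3.0) after, so it travelled √(1.7² + 0.5²) ≈ 1.8 units.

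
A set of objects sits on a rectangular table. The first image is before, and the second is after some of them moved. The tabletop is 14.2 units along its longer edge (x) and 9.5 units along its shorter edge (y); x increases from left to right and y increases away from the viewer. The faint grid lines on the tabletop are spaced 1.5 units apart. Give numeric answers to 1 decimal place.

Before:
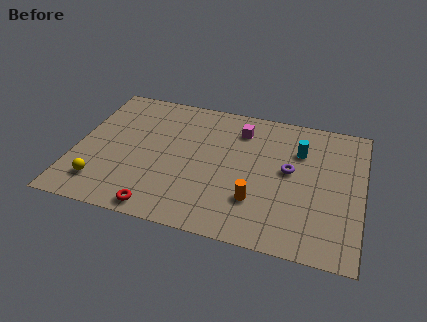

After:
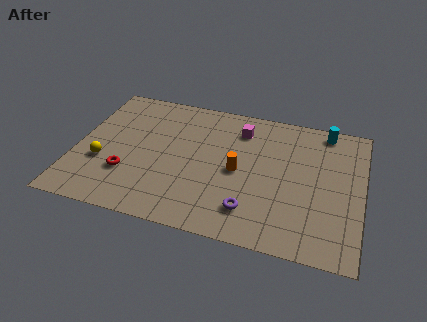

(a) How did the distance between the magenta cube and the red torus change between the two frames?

-0.5

Before: roughly 7.5 units apart; after: 7.0. That's 0.5 units closer together.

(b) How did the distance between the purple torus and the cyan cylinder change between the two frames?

+5.7

They were about 1.6 units apart before and 7.3 after — 5.7 units further apart.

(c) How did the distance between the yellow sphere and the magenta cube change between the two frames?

-0.8

Before: roughly 8.6 units apart; after: 7.8. That's 0.8 units closer together.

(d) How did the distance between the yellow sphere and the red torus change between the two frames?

-1.8

Before: roughly 3.2 units apart; after: 1.4. That's 1.8 units closer together.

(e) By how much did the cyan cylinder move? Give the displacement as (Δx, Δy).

(1.2, 1.8)

The cyan cylinder started near (11.0, 6.7) and ended near (12.2, 8.5).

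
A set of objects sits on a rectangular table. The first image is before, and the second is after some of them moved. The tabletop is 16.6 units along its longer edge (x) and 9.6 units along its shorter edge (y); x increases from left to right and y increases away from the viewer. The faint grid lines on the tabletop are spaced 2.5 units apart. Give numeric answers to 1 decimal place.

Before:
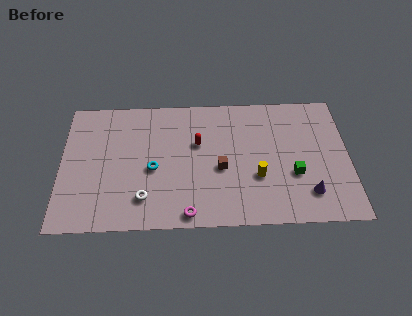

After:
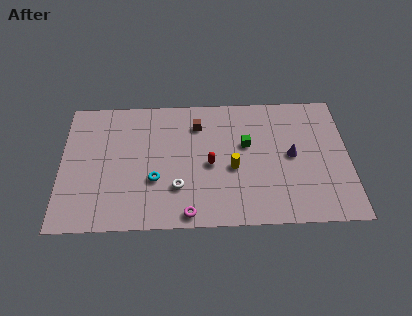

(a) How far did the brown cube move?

3.5

From (9.2, 4.1) to (7.9, 7.4), the brown cube covered √(1.3² + 3.3²) ≈ 3.5 units.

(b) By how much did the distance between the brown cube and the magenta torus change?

+2.8

They were about 3.7 units apart before and 6.5 after — 2.8 units further apart.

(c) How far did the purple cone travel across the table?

2.9

The purple cone was near (14.2, 2.1) before and (13.3, 4.9) after, so it travelled √(0.9² + 2.8²) ≈ 2.9 units.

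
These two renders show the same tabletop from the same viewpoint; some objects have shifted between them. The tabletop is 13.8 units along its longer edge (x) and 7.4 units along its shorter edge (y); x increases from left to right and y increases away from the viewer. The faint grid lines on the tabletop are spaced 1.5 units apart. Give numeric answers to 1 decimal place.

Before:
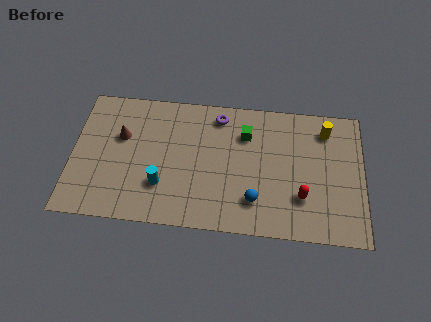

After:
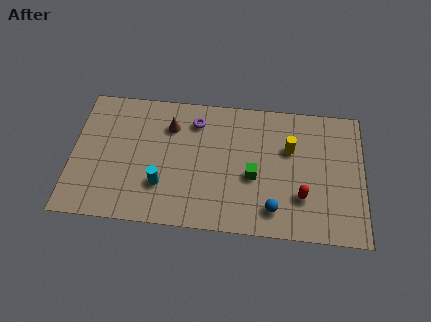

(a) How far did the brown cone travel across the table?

2.4

From (2.3, 4.7) to (4.6, 5.5), the brown cone covered √(2.3² + 0.8²) ≈ 2.4 units.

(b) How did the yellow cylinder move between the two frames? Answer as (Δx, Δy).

(-1.7, -1.2)

From the two frames, the yellow cylinder sits at roughly (12.0, 6.0) before and (10.3, 4.8) after.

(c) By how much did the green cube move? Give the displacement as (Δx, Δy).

(0.4, -2.3)

From the two frames, the green cube sits at roughly (8.2, 5.4) before and (8.6, 3.1) after.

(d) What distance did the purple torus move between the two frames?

1.2

The purple torus moved from about (6.9, 6.3) to (5.8, 5.9), a distance of √(1.1² + 0.4²) ≈ 1.2.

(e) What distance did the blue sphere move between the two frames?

1.0

The blue sphere was near (8.7, 1.8) before and (9.6, 1.4) after, so it travelled √(0.9² + 0.4²) ≈ 1.0 units.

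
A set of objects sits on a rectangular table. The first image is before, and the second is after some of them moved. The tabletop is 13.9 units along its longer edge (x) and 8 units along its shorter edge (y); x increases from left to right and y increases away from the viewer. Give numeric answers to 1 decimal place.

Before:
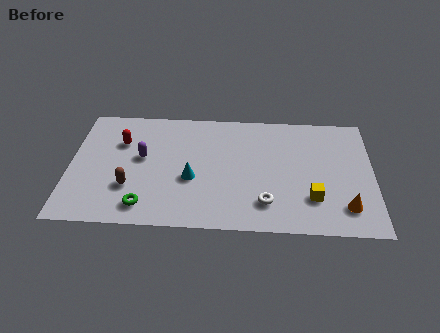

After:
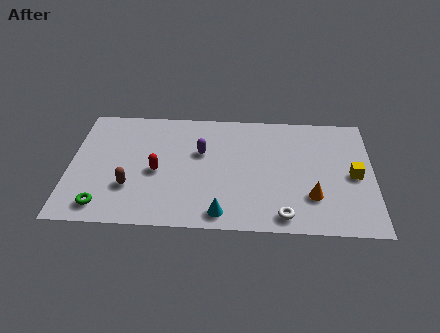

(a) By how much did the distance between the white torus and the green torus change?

+2.7

Before: roughly 5.5 units apart; after: 8.2. That's 2.7 units further apart.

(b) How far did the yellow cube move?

2.5

The yellow cube was near (11.1, 2.2) before and (13.0, 3.8) after, so it travelled √(1.9² + 1.6²) ≈ 2.5 units.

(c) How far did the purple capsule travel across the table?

2.7

The purple capsule moved from about (3.3, 4.5) to (6.0, 5.0), a distance of √(2.7² + 0.5²) ≈ 2.7.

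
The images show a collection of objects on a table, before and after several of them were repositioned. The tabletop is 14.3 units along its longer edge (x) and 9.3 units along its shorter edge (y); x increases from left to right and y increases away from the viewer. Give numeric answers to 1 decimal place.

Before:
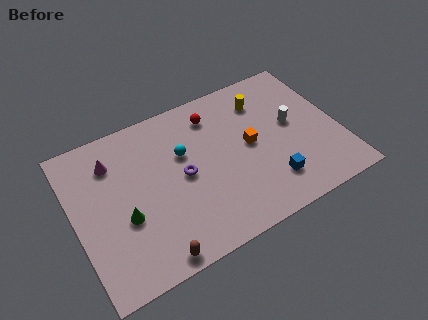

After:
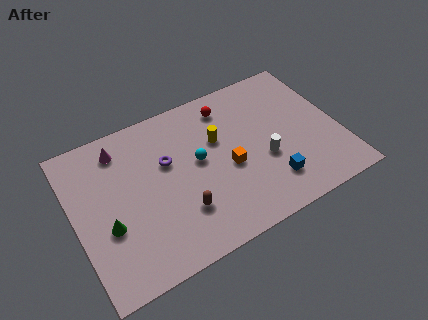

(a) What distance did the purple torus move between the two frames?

1.4

From (5.8, 4.6) to (5.1, 5.8), the purple torus covered √(0.7² + 1.2²) ≈ 1.4 units.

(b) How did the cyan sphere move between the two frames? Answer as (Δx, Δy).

(0.7, -0.8)

The cyan sphere was at about (6.0, 5.9) and moved to about (6.7, 5.1).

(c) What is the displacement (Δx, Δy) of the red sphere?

(0.8, 0.2)

From the two frames, the red sphere sits at roughly (7.9, 7.5) before and (8.7, 7.7) after.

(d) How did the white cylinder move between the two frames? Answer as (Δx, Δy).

(-1.8, -1.5)

The white cylinder was at about (11.9, 5.1) and moved to about (10.1, 3.6).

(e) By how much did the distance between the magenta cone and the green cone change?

+0.9

Before: roughly 3.5 units apart; after: 4.4. That's 0.9 units further apart.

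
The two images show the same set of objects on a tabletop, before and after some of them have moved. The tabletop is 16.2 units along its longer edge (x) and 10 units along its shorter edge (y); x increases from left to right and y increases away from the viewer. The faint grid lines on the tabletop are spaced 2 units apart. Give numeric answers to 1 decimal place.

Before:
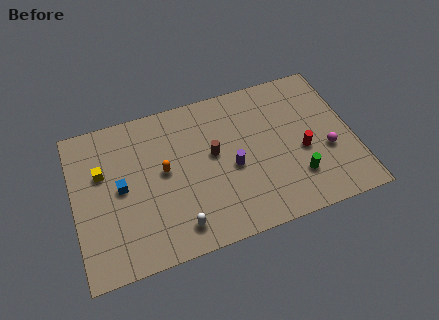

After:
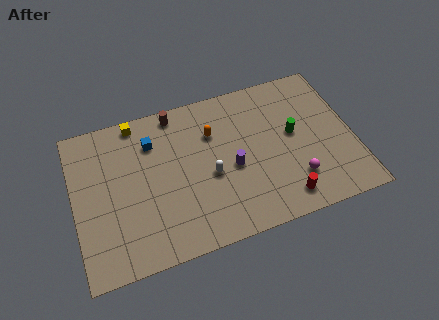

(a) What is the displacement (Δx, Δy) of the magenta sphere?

(-2.0, -1.3)

From the two frames, the magenta sphere sits at roughly (14.6, 3.8) before and (12.6, 2.5) after.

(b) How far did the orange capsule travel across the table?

3.4

The orange capsule was near (5.2, 5.4) before and (8.2, 7.0) after, so it travelled √(3.0² + 1.6²) ≈ 3.4 units.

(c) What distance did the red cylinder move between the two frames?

3.0

The red cylinder moved from about (13.2, 4.2) to (11.8, 1.5), a distance of √(1.4² + 2.7²) ≈ 3.0.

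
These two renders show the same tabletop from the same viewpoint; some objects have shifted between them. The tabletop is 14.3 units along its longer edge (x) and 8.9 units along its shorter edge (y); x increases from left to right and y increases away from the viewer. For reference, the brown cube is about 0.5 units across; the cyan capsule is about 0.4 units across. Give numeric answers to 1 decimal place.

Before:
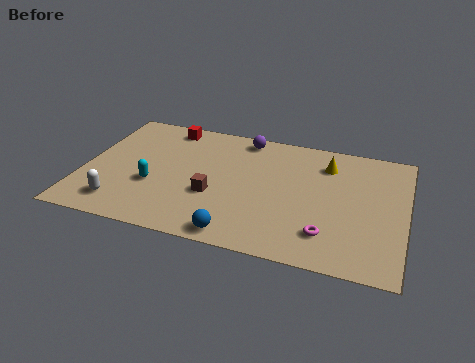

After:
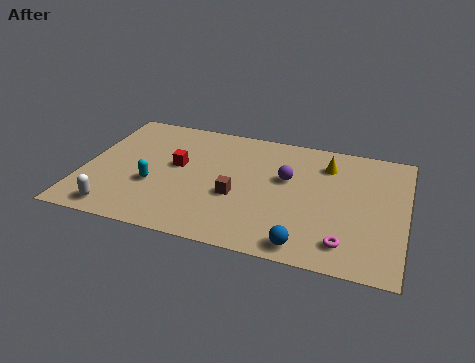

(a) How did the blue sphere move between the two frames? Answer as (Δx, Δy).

(2.9, 0.1)

The blue sphere started near (7.2, 0.9) and ended near (10.1, 1.0).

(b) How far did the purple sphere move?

3.3

The purple sphere moved from about (6.9, 7.9) to (9.0, 5.4), a distance of √(2.1² + 2.5²) ≈ 3.3.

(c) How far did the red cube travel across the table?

2.9

The red cube was near (3.4, 7.8) before and (4.1, 5.0) after, so it travelled √(0.7² + 2.8²) ≈ 2.9 units.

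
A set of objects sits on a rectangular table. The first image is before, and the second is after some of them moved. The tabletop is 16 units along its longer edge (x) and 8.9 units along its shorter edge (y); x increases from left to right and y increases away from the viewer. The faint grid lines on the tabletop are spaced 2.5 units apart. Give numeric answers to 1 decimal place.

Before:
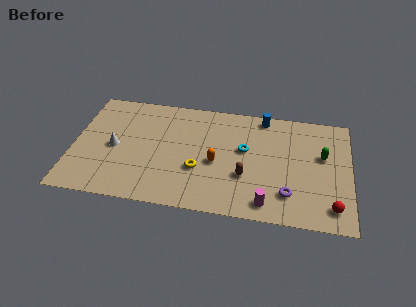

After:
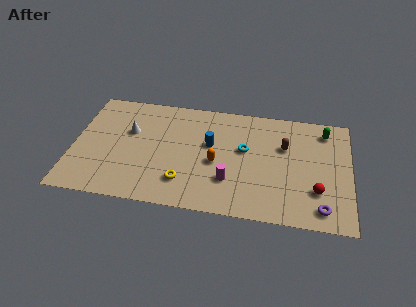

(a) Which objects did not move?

the cyan torus and the orange capsule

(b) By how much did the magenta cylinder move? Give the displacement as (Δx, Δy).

(-2.2, 1.4)

The magenta cylinder started near (11.3, 1.2) and ended near (9.1, 2.6).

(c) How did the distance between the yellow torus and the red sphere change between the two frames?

-0.3

The distance was about 7.9 in the first image and 7.6 in the second, so they moved 0.3 units closer together.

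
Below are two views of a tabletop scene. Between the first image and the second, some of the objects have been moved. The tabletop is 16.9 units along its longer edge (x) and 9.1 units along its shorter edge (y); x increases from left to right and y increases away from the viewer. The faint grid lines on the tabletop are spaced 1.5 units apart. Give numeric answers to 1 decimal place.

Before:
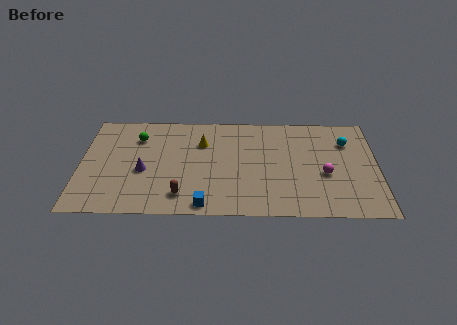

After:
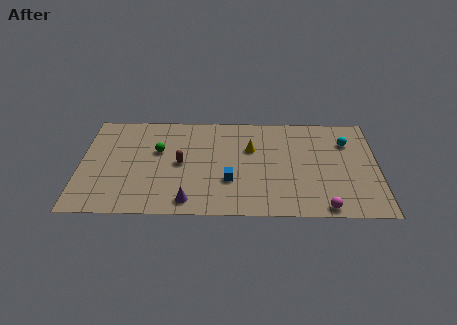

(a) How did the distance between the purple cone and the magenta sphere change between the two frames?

-2.7

Before: roughly 10.3 units apart; after: 7.6. That's 2.7 units closer together.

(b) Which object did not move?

the cyan sphere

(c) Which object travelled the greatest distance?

the purple cone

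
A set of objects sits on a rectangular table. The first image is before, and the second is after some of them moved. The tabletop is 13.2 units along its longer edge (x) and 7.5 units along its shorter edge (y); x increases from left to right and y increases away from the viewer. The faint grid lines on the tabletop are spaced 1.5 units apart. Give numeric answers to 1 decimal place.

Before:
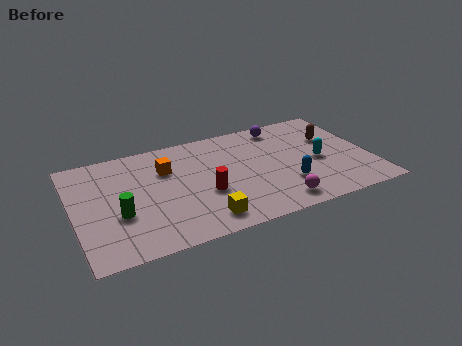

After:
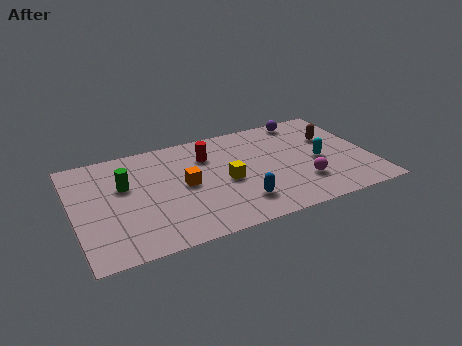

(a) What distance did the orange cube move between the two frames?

1.6

The orange cube was near (4.2, 5.2) before and (4.9, 3.8) after, so it travelled √(0.7² + 1.4²) ≈ 1.6 units.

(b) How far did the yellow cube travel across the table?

2.6

The yellow cube moved from about (5.4, 1.2) to (6.7, 3.4), a distance of √(1.3² + 2.2²) ≈ 2.6.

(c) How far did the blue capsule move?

2.3

The blue capsule was near (9.3, 2.2) before and (7.1, 1.7) after, so it travelled √(2.2² + 0.5²) ≈ 2.3 units.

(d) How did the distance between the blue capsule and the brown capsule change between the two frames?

+2.0

The distance was about 3.6 in the first image and 5.6 in the second, so they moved 2.0 units further apart.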